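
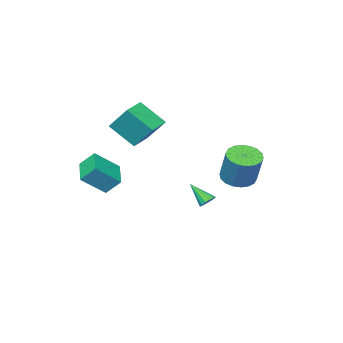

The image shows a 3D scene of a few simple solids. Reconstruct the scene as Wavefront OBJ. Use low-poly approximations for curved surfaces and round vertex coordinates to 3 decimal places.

v -2.178 2.881 0.43
v -1.206 2.946 0.203
v -0.831 3.824 2.063
v -1.802 3.759 2.29
v -1.369 3.333 0.054
v -0.993 4.21 1.913
v -1.692 3.63 -0.021
v -1.316 4.507 1.838
v -2.111 3.778 -0.006
v -1.735 4.656 1.853
v -2.543 3.749 0.095
v -2.168 4.627 1.954
v -2.903 3.548 0.262
v -2.528 4.426 2.121
v -3.12 3.215 0.463
v -2.744 4.093 2.322
v -3.149 2.816 0.657
v -2.774 3.694 2.517
v -2.987 2.43 0.807
v -2.611 3.307 2.666
v -2.664 2.133 0.882
v -2.288 3.01 2.741
v -2.245 1.984 0.867
v -1.869 2.862 2.726
v -1.812 2.013 0.766
v -1.437 2.891 2.625
v -1.452 2.214 0.599
v -1.077 3.092 2.458
v -1.236 2.547 0.398
v -0.86 3.425 2.257
v 1.546 -3.75 -0.532
v 2.86 -4.279 0.611
v 1.074 -3.04 0.34
v 2.388 -3.569 1.483
v 2.572 -2.391 -1.083
v 3.886 -2.92 0.06
v 2.1 -1.681 -0.211
v 3.414 -2.21 0.932
v -0.159 -2.179 2.414
v 0.496 -3.497 3.693
v -0.367 -0.883 3.856
v 0.288 -2.2 5.135
v 1.132 -1.74 2.205
v 1.787 -3.057 3.484
v 0.924 -0.443 3.647
v 1.579 -1.761 4.926
v -3.679 -1.179 -2.98
v -3.133 -1.064 -3.029
v -3.341 -2.281 -1.84
v -3.245 -0.869 -2.808
v -3.495 -0.773 -2.641
v -3.803 -0.806 -2.581
v -4.072 -0.957 -2.648
v -4.216 -1.179 -2.821
v -4.189 -1.401 -3.043
v -4 -1.553 -3.246
v -3.709 -1.586 -3.364
v -3.409 -1.49 -3.36
v -3.194 -1.295 -3.235
f 2 1 5
f 2 5 3
f 3 5 6
f 3 6 4
f 5 1 7
f 5 7 6
f 6 7 8
f 6 8 4
f 7 1 9
f 7 9 8
f 8 9 10
f 8 10 4
f 9 1 11
f 9 11 10
f 10 11 12
f 10 12 4
f 11 1 13
f 11 13 12
f 12 13 14
f 12 14 4
f 13 1 15
f 13 15 14
f 14 15 16
f 14 16 4
f 15 1 17
f 15 17 16
f 16 17 18
f 16 18 4
f 17 1 19
f 17 19 18
f 18 19 20
f 18 20 4
f 19 1 21
f 19 21 20
f 20 21 22
f 20 22 4
f 21 1 23
f 21 23 22
f 22 23 24
f 22 24 4
f 23 1 25
f 23 25 24
f 24 25 26
f 24 26 4
f 25 1 27
f 25 27 26
f 26 27 28
f 26 28 4
f 27 1 29
f 27 29 28
f 28 29 30
f 28 30 4
f 29 1 2
f 29 2 30
f 30 2 3
f 30 3 4
f 32 34 31
f 35 32 31
f 31 34 33
f 33 35 31
f 32 38 34
f 36 32 35
f 36 38 32
f 34 38 33
f 37 35 33
f 33 38 37
f 37 36 35
f 38 36 37
f 40 42 39
f 43 40 39
f 39 42 41
f 41 43 39
f 40 46 42
f 44 40 43
f 44 46 40
f 42 46 41
f 45 43 41
f 41 46 45
f 45 44 43
f 46 44 45
f 48 47 50
f 48 50 49
f 50 47 51
f 50 51 49
f 51 47 52
f 51 52 49
f 52 47 53
f 52 53 49
f 53 47 54
f 53 54 49
f 54 47 55
f 54 55 49
f 55 47 56
f 55 56 49
f 56 47 57
f 56 57 49
f 57 47 58
f 57 58 49
f 58 47 59
f 58 59 49
f 59 47 48
f 59 48 49



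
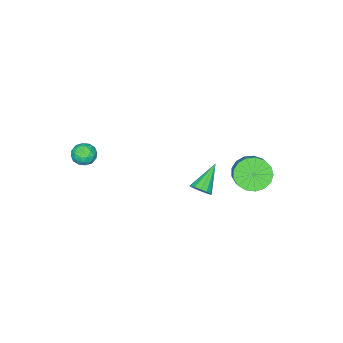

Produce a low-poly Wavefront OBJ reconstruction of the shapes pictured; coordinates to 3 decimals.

v 1.47 -2.917 3.057
v 1.847 -3.096 2.489
v 1.153 -4.004 3.191
v 1.53 -4.183 2.623
v 1.857 -3.978 3.212
v 2.053 -3.306 3.129
v 0.947 -3.794 2.551
v 1.143 -3.122 2.468
v 1.523 -3.638 2.176
v 2.086 -3.752 2.585
v 0.914 -3.348 3.095
v 1.477 -3.462 3.504
v 1.686 -2.911 2.762
v 1.314 -4.189 2.918
v 1.506 -4.068 3.265
v 1.727 -4.174 2.931
v 1.808 -3.035 3.138
v 2.029 -3.14 2.804
v 2.035 -3.658 3.228
v 0.971 -3.96 2.876
v 1.192 -4.065 2.542
v 1.273 -2.926 2.749
v 1.494 -3.032 2.415
v 0.965 -3.442 2.452
v 1.717 -3.335 2.244
v 1.531 -3.974 2.322
v 1.188 -3.745 2.28
v 1.304 -3.35 2.231
v 2.048 -3.402 2.484
v 1.862 -4.041 2.562
v 2.054 -3.92 2.908
v 2.169 -3.526 2.86
v 1.858 -3.721 2.3
v 1.138 -3.059 3.118
v 0.952 -3.698 3.196
v 0.831 -3.574 2.82
v 0.946 -3.18 2.772
v 1.469 -3.126 3.358
v 1.283 -3.765 3.436
v 1.696 -3.75 3.449
v 1.812 -3.355 3.4
v 1.142 -3.379 3.38
v -4.104 2.569 1.037
v -3.701 3.039 0.251
v -2.933 3.761 1.078
v -3.336 3.291 1.863
v -4.079 3.31 0.365
v -3.311 4.032 1.192
v -4.462 3.411 0.633
v -3.694 4.133 1.46
v -4.764 3.319 0.993
v -3.996 4.042 1.82
v -4.914 3.055 1.364
v -4.146 3.778 2.19
v -4.879 2.68 1.659
v -4.111 3.403 2.486
v -4.666 2.279 1.811
v -3.898 3.002 2.638
v -4.325 1.945 1.786
v -3.557 2.668 2.613
v -3.932 1.753 1.59
v -3.165 2.476 2.417
v -3.58 1.749 1.266
v -2.812 2.471 2.093
v -3.347 1.932 0.89
v -2.579 2.654 1.717
v -3.288 2.261 0.548
v -2.52 2.983 1.375
v -3.415 2.66 0.317
v -2.648 3.383 1.144
v -0.878 1.948 1.563
v -0.512 1.869 2.033
v -2.242 1.772 2.597
v -0.571 2.202 2.012
v -0.727 2.453 1.849
v -0.931 2.545 1.595
v -1.118 2.446 1.331
v -1.229 2.19 1.141
v -1.229 1.856 1.085
v -1.117 1.552 1.181
v -0.929 1.373 1.398
v -0.725 1.377 1.668
v -0.57 1.562 1.904
f 1 38 17
f 38 12 41
f 17 41 6
f 38 41 17
f 1 17 13
f 17 6 18
f 13 18 2
f 17 18 13
f 1 13 22
f 13 2 23
f 22 23 8
f 13 23 22
f 1 22 34
f 22 8 37
f 34 37 11
f 22 37 34
f 1 34 38
f 34 11 42
f 38 42 12
f 34 42 38
f 2 18 29
f 18 6 32
f 29 32 10
f 18 32 29
f 6 41 19
f 41 12 40
f 19 40 5
f 41 40 19
f 12 42 39
f 42 11 35
f 39 35 3
f 42 35 39
f 11 37 36
f 37 8 24
f 36 24 7
f 37 24 36
f 8 23 28
f 23 2 25
f 28 25 9
f 23 25 28
f 4 30 16
f 30 10 31
f 16 31 5
f 30 31 16
f 4 16 14
f 16 5 15
f 14 15 3
f 16 15 14
f 4 14 21
f 14 3 20
f 21 20 7
f 14 20 21
f 4 21 26
f 21 7 27
f 26 27 9
f 21 27 26
f 4 26 30
f 26 9 33
f 30 33 10
f 26 33 30
f 5 31 19
f 31 10 32
f 19 32 6
f 31 32 19
f 3 15 39
f 15 5 40
f 39 40 12
f 15 40 39
f 7 20 36
f 20 3 35
f 36 35 11
f 20 35 36
f 9 27 28
f 27 7 24
f 28 24 8
f 27 24 28
f 10 33 29
f 33 9 25
f 29 25 2
f 33 25 29
f 44 43 47
f 44 47 45
f 45 47 48
f 45 48 46
f 47 43 49
f 47 49 48
f 48 49 50
f 48 50 46
f 49 43 51
f 49 51 50
f 50 51 52
f 50 52 46
f 51 43 53
f 51 53 52
f 52 53 54
f 52 54 46
f 53 43 55
f 53 55 54
f 54 55 56
f 54 56 46
f 55 43 57
f 55 57 56
f 56 57 58
f 56 58 46
f 57 43 59
f 57 59 58
f 58 59 60
f 58 60 46
f 59 43 61
f 59 61 60
f 60 61 62
f 60 62 46
f 61 43 63
f 61 63 62
f 62 63 64
f 62 64 46
f 63 43 65
f 63 65 64
f 64 65 66
f 64 66 46
f 65 43 67
f 65 67 66
f 66 67 68
f 66 68 46
f 67 43 69
f 67 69 68
f 68 69 70
f 68 70 46
f 69 43 44
f 69 44 70
f 70 44 45
f 70 45 46
f 72 71 74
f 72 74 73
f 74 71 75
f 74 75 73
f 75 71 76
f 75 76 73
f 76 71 77
f 76 77 73
f 77 71 78
f 77 78 73
f 78 71 79
f 78 79 73
f 79 71 80
f 79 80 73
f 80 71 81
f 80 81 73
f 81 71 82
f 81 82 73
f 82 71 83
f 82 83 73
f 83 71 72
f 83 72 73



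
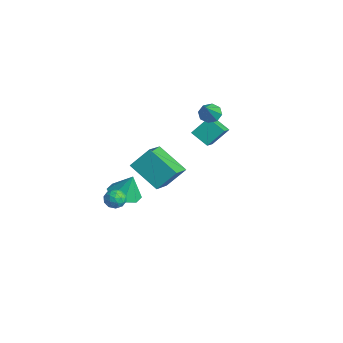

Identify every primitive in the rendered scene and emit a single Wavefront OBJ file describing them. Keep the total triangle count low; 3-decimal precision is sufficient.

v -1.347 3.54 3.073
v -0.752 3.654 2.743
v -0.513 2.76 4.307
v -0.877 4.045 3.075
v -1.277 4.14 3.406
v -1.718 3.884 3.542
v -1.942 3.426 3.404
v -1.817 3.035 3.072
v -1.416 2.939 2.741
v -0.975 3.196 2.605
v -1.087 -2.135 -1.574
v -0.665 -2.317 -2.08
v -1.115 -3.183 -1.22
v -0.693 -3.365 -1.726
v -0.464 -2.975 -1.214
v -0.447 -2.328 -1.432
v -1.333 -3.172 -1.868
v -1.316 -2.525 -2.086
v -0.817 -2.958 -2.261
v -0.28 -2.836 -1.857
v -1.5 -2.664 -1.443
v -0.963 -2.542 -1.039
v -0.873 -2.134 -1.858
v -0.907 -3.366 -1.442
v -0.772 -3.137 -1.141
v -0.524 -3.244 -1.438
v -0.745 -2.14 -1.477
v -0.497 -2.247 -1.774
v -0.379 -2.634 -1.265
v -1.283 -3.253 -1.526
v -1.035 -3.36 -1.823
v -1.256 -2.256 -1.862
v -1.008 -2.363 -2.159
v -1.401 -2.866 -2.035
v -0.715 -2.618 -2.262
v -0.731 -3.234 -2.054
v -1.108 -3.121 -2.138
v -1.097 -2.74 -2.266
v -0.399 -2.546 -2.024
v -0.416 -3.162 -1.816
v -0.281 -2.933 -1.515
v -0.271 -2.552 -1.643
v -0.488 -2.923 -2.131
v -1.364 -2.338 -1.484
v -1.381 -2.954 -1.276
v -1.509 -2.948 -1.657
v -1.499 -2.567 -1.785
v -1.049 -2.266 -1.246
v -1.065 -2.882 -1.038
v -0.683 -2.76 -1.034
v -0.672 -2.379 -1.162
v -1.292 -2.577 -1.169
v -1.148 2.212 2.003
v -1.024 3.236 2.948
v -2.296 3.216 1.066
v -2.172 4.24 2.012
v -0.188 2.7 1.348
v -0.064 3.724 2.294
v -1.336 3.704 0.412
v -1.212 4.728 1.357
v -3.327 -0.928 -3.475
v -2.403 -1.446 -3.462
v -3.093 -0.472 -2.045
v -2.326 -0.681 -3.718
v -2.835 -0.06 -3.833
v -3.633 0.052 -3.738
v -4.252 -0.41 -3.489
v -4.329 -1.175 -3.232
v -3.819 -1.796 -3.118
v -3.021 -1.909 -3.213
v 3.031 -3.823 4.07
v 3.293 -2.79 5.139
v 1.91 -2.619 3.181
v 2.172 -1.586 4.25
v 4.648 -3.114 2.99
v 4.91 -2.081 4.059
v 3.527 -1.91 2.101
v 3.789 -0.877 3.17
f 2 1 4
f 2 4 3
f 4 1 5
f 4 5 3
f 5 1 6
f 5 6 3
f 6 1 7
f 6 7 3
f 7 1 8
f 7 8 3
f 8 1 9
f 8 9 3
f 9 1 10
f 9 10 3
f 10 1 2
f 10 2 3
f 11 48 27
f 48 22 51
f 27 51 16
f 48 51 27
f 11 27 23
f 27 16 28
f 23 28 12
f 27 28 23
f 11 23 32
f 23 12 33
f 32 33 18
f 23 33 32
f 11 32 44
f 32 18 47
f 44 47 21
f 32 47 44
f 11 44 48
f 44 21 52
f 48 52 22
f 44 52 48
f 12 28 39
f 28 16 42
f 39 42 20
f 28 42 39
f 16 51 29
f 51 22 50
f 29 50 15
f 51 50 29
f 22 52 49
f 52 21 45
f 49 45 13
f 52 45 49
f 21 47 46
f 47 18 34
f 46 34 17
f 47 34 46
f 18 33 38
f 33 12 35
f 38 35 19
f 33 35 38
f 14 40 26
f 40 20 41
f 26 41 15
f 40 41 26
f 14 26 24
f 26 15 25
f 24 25 13
f 26 25 24
f 14 24 31
f 24 13 30
f 31 30 17
f 24 30 31
f 14 31 36
f 31 17 37
f 36 37 19
f 31 37 36
f 14 36 40
f 36 19 43
f 40 43 20
f 36 43 40
f 15 41 29
f 41 20 42
f 29 42 16
f 41 42 29
f 13 25 49
f 25 15 50
f 49 50 22
f 25 50 49
f 17 30 46
f 30 13 45
f 46 45 21
f 30 45 46
f 19 37 38
f 37 17 34
f 38 34 18
f 37 34 38
f 20 43 39
f 43 19 35
f 39 35 12
f 43 35 39
f 54 56 53
f 57 54 53
f 53 56 55
f 55 57 53
f 54 60 56
f 58 54 57
f 58 60 54
f 56 60 55
f 59 57 55
f 55 60 59
f 59 58 57
f 60 58 59
f 62 61 64
f 62 64 63
f 64 61 65
f 64 65 63
f 65 61 66
f 65 66 63
f 66 61 67
f 66 67 63
f 67 61 68
f 67 68 63
f 68 61 69
f 68 69 63
f 69 61 70
f 69 70 63
f 70 61 62
f 70 62 63
f 72 74 71
f 75 72 71
f 71 74 73
f 73 75 71
f 72 78 74
f 76 72 75
f 76 78 72
f 74 78 73
f 77 75 73
f 73 78 77
f 77 76 75
f 78 76 77



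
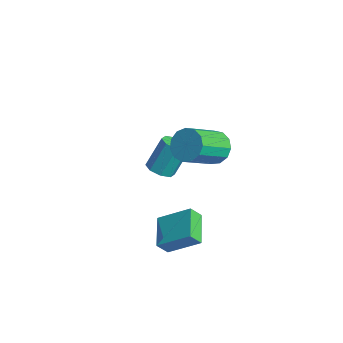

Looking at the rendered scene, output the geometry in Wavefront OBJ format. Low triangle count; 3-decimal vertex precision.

v 1.476 1.401 3.119
v 2.319 1.656 2.99
v 2.947 0.093 4.011
v 2.104 -0.161 4.141
v 2.169 1.874 3.416
v 2.798 0.311 4.437
v 1.799 1.942 3.747
v 2.428 0.38 4.769
v 1.327 1.839 3.88
v 1.955 0.276 4.902
v 0.902 1.596 3.771
v 1.53 0.034 4.792
v 0.659 1.292 3.455
v 1.287 -0.271 4.476
v 0.675 1.023 3.032
v 1.304 -0.54 4.054
v 0.946 0.873 2.637
v 1.574 -0.69 3.659
v 1.385 0.892 2.395
v 2.013 -0.671 3.417
v 1.853 1.072 2.383
v 2.481 -0.491 3.405
v 2.201 1.357 2.605
v 2.829 -0.206 3.627
v -2.379 0.317 -0.833
v -1.704 0.574 -0.945
v -1.747 1.379 0.641
v -2.421 1.123 0.753
v -2.099 0.922 -1.133
v -2.142 1.727 0.454
v -2.658 0.916 -1.145
v -2.7 1.721 0.442
v -3.053 0.559 -0.974
v -3.095 1.365 0.613
v -3.053 0.061 -0.721
v -3.096 0.866 0.865
v -2.658 -0.287 -0.534
v -2.701 0.518 1.053
v -2.1 -0.281 -0.522
v -2.142 0.524 1.065
v -1.705 0.075 -0.693
v -1.747 0.881 0.894
v 2.457 -1.141 -2.474
v 2.499 -1.679 -1.83
v 1.005 -0.557 -1.89
v 1.048 -1.095 -1.247
v 3.332 0.075 -1.513
v 3.375 -0.463 -0.87
v 1.881 0.659 -0.93
v 1.923 0.121 -0.286
f 2 1 5
f 2 5 3
f 3 5 6
f 3 6 4
f 5 1 7
f 5 7 6
f 6 7 8
f 6 8 4
f 7 1 9
f 7 9 8
f 8 9 10
f 8 10 4
f 9 1 11
f 9 11 10
f 10 11 12
f 10 12 4
f 11 1 13
f 11 13 12
f 12 13 14
f 12 14 4
f 13 1 15
f 13 15 14
f 14 15 16
f 14 16 4
f 15 1 17
f 15 17 16
f 16 17 18
f 16 18 4
f 17 1 19
f 17 19 18
f 18 19 20
f 18 20 4
f 19 1 21
f 19 21 20
f 20 21 22
f 20 22 4
f 21 1 23
f 21 23 22
f 22 23 24
f 22 24 4
f 23 1 2
f 23 2 24
f 24 2 3
f 24 3 4
f 26 25 29
f 26 29 27
f 27 29 30
f 27 30 28
f 29 25 31
f 29 31 30
f 30 31 32
f 30 32 28
f 31 25 33
f 31 33 32
f 32 33 34
f 32 34 28
f 33 25 35
f 33 35 34
f 34 35 36
f 34 36 28
f 35 25 37
f 35 37 36
f 36 37 38
f 36 38 28
f 37 25 39
f 37 39 38
f 38 39 40
f 38 40 28
f 39 25 41
f 39 41 40
f 40 41 42
f 40 42 28
f 41 25 26
f 41 26 42
f 42 26 27
f 42 27 28
f 44 46 43
f 47 44 43
f 43 46 45
f 45 47 43
f 44 50 46
f 48 44 47
f 48 50 44
f 46 50 45
f 49 47 45
f 45 50 49
f 49 48 47
f 50 48 49



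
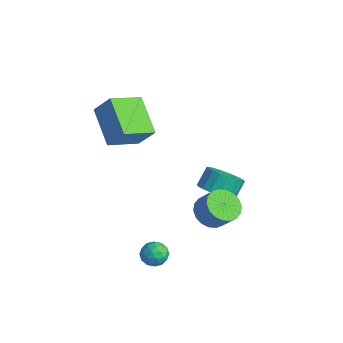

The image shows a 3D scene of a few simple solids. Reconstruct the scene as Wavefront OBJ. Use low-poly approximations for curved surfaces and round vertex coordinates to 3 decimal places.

v 1.994 -2.366 -2.778
v 2.283 -2.675 -2.281
v 1.097 -2.885 -2.579
v 1.386 -3.194 -2.082
v 1.262 -2.555 -2.042
v 1.817 -2.234 -2.164
v 1.563 -3.326 -2.696
v 2.118 -3.005 -2.818
v 2.016 -3.268 -2.23
v 1.83 -2.791 -1.826
v 1.55 -2.769 -3.034
v 1.364 -2.292 -2.63
v 2.217 -2.475 -2.547
v 1.163 -3.085 -2.313
v 1.09 -2.709 -2.289
v 1.26 -2.891 -1.997
v 1.943 -2.216 -2.478
v 2.113 -2.397 -2.186
v 1.513 -2.327 -2.046
v 1.267 -3.163 -2.674
v 1.437 -3.344 -2.382
v 2.12 -2.669 -2.863
v 2.29 -2.851 -2.571
v 1.867 -3.233 -2.814
v 2.23 -3.005 -2.225
v 1.703 -3.31 -2.108
v 1.807 -3.388 -2.469
v 2.133 -3.199 -2.541
v 2.121 -2.725 -1.988
v 1.594 -3.03 -1.871
v 1.521 -2.654 -1.847
v 1.847 -2.466 -1.919
v 1.964 -3.073 -1.958
v 1.786 -2.53 -2.989
v 1.259 -2.835 -2.872
v 1.533 -3.094 -2.941
v 1.859 -2.906 -3.013
v 1.677 -2.25 -2.752
v 1.15 -2.555 -2.635
v 1.247 -2.361 -2.319
v 1.573 -2.172 -2.391
v 1.416 -2.487 -2.902
v -2.246 -1.311 1.414
v -2.14 -2.868 1.982
v -3.955 -1.034 2.493
v -3.85 -2.591 3.06
v -1.53 -0.889 2.44
v -1.425 -2.446 3.007
v -3.24 -0.612 3.518
v -3.134 -2.169 4.086
v 1.138 0.271 -1.383
v 1.547 0.841 -1.863
v 2.232 1.078 -0.997
v 1.822 0.509 -0.517
v 1.273 1.047 -1.703
v 1.958 1.284 -0.837
v 0.973 1.099 -1.48
v 1.658 1.337 -0.613
v 0.704 0.988 -1.238
v 1.389 1.226 -0.371
v 0.522 0.734 -1.024
v 1.207 0.972 -0.157
v 0.462 0.389 -0.882
v 1.147 0.627 -0.015
v 0.535 0.021 -0.839
v 1.22 0.258 0.028
v 0.728 -0.298 -0.903
v 1.413 -0.061 -0.037
v 1.002 -0.504 -1.063
v 1.687 -0.267 -0.197
v 1.302 -0.557 -1.287
v 1.987 -0.319 -0.42
v 1.571 -0.446 -1.529
v 2.256 -0.208 -0.662
v 1.753 -0.192 -1.743
v 2.438 0.046 -0.876
v 1.813 0.153 -1.885
v 2.498 0.391 -1.018
v 1.74 0.522 -1.928
v 2.425 0.759 -1.061
v -0.259 1.366 -1.526
v 0.576 1.7 -1.556
v 0.354 2.327 -0.744
v -0.481 1.994 -0.714
v 0.374 1.944 -1.8
v 0.152 2.572 -0.988
v 0.046 2.074 -1.99
v -0.176 2.702 -1.178
v -0.342 2.064 -2.088
v -0.564 2.692 -1.276
v -0.714 1.916 -2.075
v -0.936 2.543 -1.263
v -0.996 1.658 -1.953
v -1.217 2.286 -1.141
v -1.131 1.343 -1.746
v -1.353 1.971 -0.934
v -1.094 1.033 -1.496
v -1.316 1.66 -0.684
v -0.892 0.788 -1.252
v -1.114 1.416 -0.44
v -0.564 0.658 -1.062
v -0.786 1.286 -0.25
v -0.176 0.668 -0.964
v -0.398 1.296 -0.152
v 0.196 0.817 -0.977
v -0.026 1.444 -0.165
v 0.477 1.074 -1.099
v 0.256 1.702 -0.287
v 0.613 1.389 -1.306
v 0.391 2.017 -0.494
f 1 38 17
f 38 12 41
f 17 41 6
f 38 41 17
f 1 17 13
f 17 6 18
f 13 18 2
f 17 18 13
f 1 13 22
f 13 2 23
f 22 23 8
f 13 23 22
f 1 22 34
f 22 8 37
f 34 37 11
f 22 37 34
f 1 34 38
f 34 11 42
f 38 42 12
f 34 42 38
f 2 18 29
f 18 6 32
f 29 32 10
f 18 32 29
f 6 41 19
f 41 12 40
f 19 40 5
f 41 40 19
f 12 42 39
f 42 11 35
f 39 35 3
f 42 35 39
f 11 37 36
f 37 8 24
f 36 24 7
f 37 24 36
f 8 23 28
f 23 2 25
f 28 25 9
f 23 25 28
f 4 30 16
f 30 10 31
f 16 31 5
f 30 31 16
f 4 16 14
f 16 5 15
f 14 15 3
f 16 15 14
f 4 14 21
f 14 3 20
f 21 20 7
f 14 20 21
f 4 21 26
f 21 7 27
f 26 27 9
f 21 27 26
f 4 26 30
f 26 9 33
f 30 33 10
f 26 33 30
f 5 31 19
f 31 10 32
f 19 32 6
f 31 32 19
f 3 15 39
f 15 5 40
f 39 40 12
f 15 40 39
f 7 20 36
f 20 3 35
f 36 35 11
f 20 35 36
f 9 27 28
f 27 7 24
f 28 24 8
f 27 24 28
f 10 33 29
f 33 9 25
f 29 25 2
f 33 25 29
f 44 46 43
f 47 44 43
f 43 46 45
f 45 47 43
f 44 50 46
f 48 44 47
f 48 50 44
f 46 50 45
f 49 47 45
f 45 50 49
f 49 48 47
f 50 48 49
f 52 51 55
f 52 55 53
f 53 55 56
f 53 56 54
f 55 51 57
f 55 57 56
f 56 57 58
f 56 58 54
f 57 51 59
f 57 59 58
f 58 59 60
f 58 60 54
f 59 51 61
f 59 61 60
f 60 61 62
f 60 62 54
f 61 51 63
f 61 63 62
f 62 63 64
f 62 64 54
f 63 51 65
f 63 65 64
f 64 65 66
f 64 66 54
f 65 51 67
f 65 67 66
f 66 67 68
f 66 68 54
f 67 51 69
f 67 69 68
f 68 69 70
f 68 70 54
f 69 51 71
f 69 71 70
f 70 71 72
f 70 72 54
f 71 51 73
f 71 73 72
f 72 73 74
f 72 74 54
f 73 51 75
f 73 75 74
f 74 75 76
f 74 76 54
f 75 51 77
f 75 77 76
f 76 77 78
f 76 78 54
f 77 51 79
f 77 79 78
f 78 79 80
f 78 80 54
f 79 51 52
f 79 52 80
f 80 52 53
f 80 53 54
f 82 81 85
f 82 85 83
f 83 85 86
f 83 86 84
f 85 81 87
f 85 87 86
f 86 87 88
f 86 88 84
f 87 81 89
f 87 89 88
f 88 89 90
f 88 90 84
f 89 81 91
f 89 91 90
f 90 91 92
f 90 92 84
f 91 81 93
f 91 93 92
f 92 93 94
f 92 94 84
f 93 81 95
f 93 95 94
f 94 95 96
f 94 96 84
f 95 81 97
f 95 97 96
f 96 97 98
f 96 98 84
f 97 81 99
f 97 99 98
f 98 99 100
f 98 100 84
f 99 81 101
f 99 101 100
f 100 101 102
f 100 102 84
f 101 81 103
f 101 103 102
f 102 103 104
f 102 104 84
f 103 81 105
f 103 105 104
f 104 105 106
f 104 106 84
f 105 81 107
f 105 107 106
f 106 107 108
f 106 108 84
f 107 81 109
f 107 109 108
f 108 109 110
f 108 110 84
f 109 81 82
f 109 82 110
f 110 82 83
f 110 83 84



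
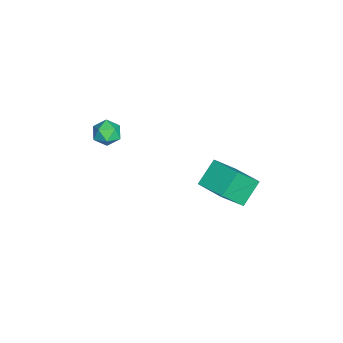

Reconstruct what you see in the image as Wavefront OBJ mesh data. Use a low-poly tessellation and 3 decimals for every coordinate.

v 0.769 3.476 -0.983
v 1.373 2.519 0.339
v 1.805 4.511 -0.707
v 2.409 3.554 0.615
v 1.651 2.826 -1.855
v 2.255 1.869 -0.533
v 2.687 3.861 -1.579
v 3.291 2.904 -0.257
v 1.167 -1.761 1.643
v 1.704 -1.481 2.002
v 1.196 -2.679 2.318
v 1.733 -2.399 2.677
v 1.091 -2.114 2.725
v 1.073 -1.546 2.308
v 1.827 -2.614 2.012
v 1.809 -2.046 1.595
v 2.112 -2.007 2.23
v 1.657 -1.699 2.67
v 1.243 -2.461 1.65
v 0.788 -2.153 2.09
f 2 4 1
f 5 2 1
f 1 4 3
f 3 5 1
f 2 8 4
f 6 2 5
f 6 8 2
f 4 8 3
f 7 5 3
f 3 8 7
f 7 6 5
f 8 6 7
f 9 20 14
f 9 14 10
f 9 10 16
f 9 16 19
f 9 19 20
f 10 14 18
f 14 20 13
f 20 19 11
f 19 16 15
f 16 10 17
f 12 18 13
f 12 13 11
f 12 11 15
f 12 15 17
f 12 17 18
f 13 18 14
f 11 13 20
f 15 11 19
f 17 15 16
f 18 17 10



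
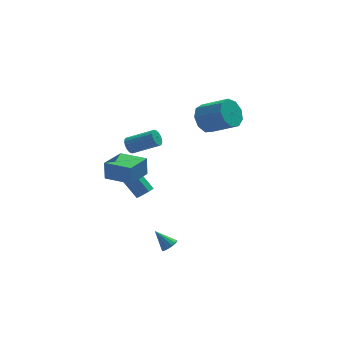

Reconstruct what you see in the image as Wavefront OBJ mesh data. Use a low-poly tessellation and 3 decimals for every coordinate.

v -2.871 -0.408 3.289
v -2.583 -0.297 2.846
v -1.16 -0.802 3.649
v -1.449 -0.912 4.091
v -2.577 -0.089 2.967
v -1.154 -0.594 3.769
v -2.63 0.055 3.151
v -1.207 -0.45 3.954
v -2.73 0.108 3.363
v -1.307 -0.397 4.166
v -2.859 0.059 3.56
v -1.436 -0.446 4.363
v -2.99 -0.082 3.703
v -1.567 -0.587 4.506
v -3.098 -0.288 3.764
v -1.675 -0.793 4.567
v -3.16 -0.518 3.731
v -1.737 -1.023 4.534
v -3.166 -0.726 3.611
v -1.743 -1.231 4.413
v -3.113 -0.87 3.426
v -1.69 -1.375 4.229
v -3.013 -0.923 3.214
v -1.59 -1.428 4.017
v -2.884 -0.874 3.017
v -1.461 -1.379 3.82
v -2.753 -0.733 2.874
v -1.33 -1.238 3.677
v -2.645 -0.527 2.813
v -1.222 -1.032 3.616
v -1.516 3.01 -3.238
v -0.996 3.325 -3.117
v -1.924 4.345 -1.781
v -2.444 4.03 -1.902
v -1.257 3.53 -3.455
v -2.186 4.55 -2.119
v -1.67 3.431 -3.666
v -2.599 4.451 -2.331
v -1.993 3.085 -3.627
v -2.921 4.105 -2.291
v -2.036 2.695 -3.359
v -2.964 3.715 -2.023
v -1.774 2.49 -3.021
v -2.703 3.51 -1.685
v -1.361 2.589 -2.809
v -2.29 3.609 -1.474
v -1.039 2.935 -2.849
v -1.967 3.955 -1.513
v -0.971 -1.992 -4.04
v -0.638 -1.568 -4.022
v -1.689 -1.468 -3.12
v -0.831 -1.5 -4.212
v -1.062 -1.564 -4.356
v -1.269 -1.743 -4.415
v -1.395 -1.989 -4.374
v -1.408 -2.236 -4.243
v -1.304 -2.417 -4.058
v -1.11 -2.485 -3.868
v -0.879 -2.421 -3.724
v -0.673 -2.242 -3.665
v -0.546 -1.996 -3.706
v -0.533 -1.749 -3.837
v -3.939 1.888 -0.867
v -3.933 2.073 0.288
v -2.839 3.167 -1.078
v -2.833 3.352 0.077
v -2.627 0.788 -0.697
v -2.621 0.973 0.458
v -1.527 2.067 -0.908
v -1.521 2.252 0.247
v 1.813 2.395 3.056
v 2.498 3.063 2.805
v 3.772 2.114 3.752
v 3.087 1.445 4.004
v 2.201 3.244 3.386
v 3.475 2.294 4.333
v 1.722 3.027 3.813
v 2.996 2.077 4.76
v 1.286 2.515 3.886
v 2.56 1.565 4.833
v 1.096 1.946 3.571
v 2.37 0.996 4.518
v 1.242 1.587 3.015
v 2.516 0.638 3.962
v 1.655 1.607 2.479
v 2.929 0.657 3.426
v 2.142 1.995 2.213
v 3.416 1.045 3.16
v 2.475 2.57 2.342
v 3.749 1.62 3.289
f 2 1 5
f 2 5 3
f 3 5 6
f 3 6 4
f 5 1 7
f 5 7 6
f 6 7 8
f 6 8 4
f 7 1 9
f 7 9 8
f 8 9 10
f 8 10 4
f 9 1 11
f 9 11 10
f 10 11 12
f 10 12 4
f 11 1 13
f 11 13 12
f 12 13 14
f 12 14 4
f 13 1 15
f 13 15 14
f 14 15 16
f 14 16 4
f 15 1 17
f 15 17 16
f 16 17 18
f 16 18 4
f 17 1 19
f 17 19 18
f 18 19 20
f 18 20 4
f 19 1 21
f 19 21 20
f 20 21 22
f 20 22 4
f 21 1 23
f 21 23 22
f 22 23 24
f 22 24 4
f 23 1 25
f 23 25 24
f 24 25 26
f 24 26 4
f 25 1 27
f 25 27 26
f 26 27 28
f 26 28 4
f 27 1 29
f 27 29 28
f 28 29 30
f 28 30 4
f 29 1 2
f 29 2 30
f 30 2 3
f 30 3 4
f 32 31 35
f 32 35 33
f 33 35 36
f 33 36 34
f 35 31 37
f 35 37 36
f 36 37 38
f 36 38 34
f 37 31 39
f 37 39 38
f 38 39 40
f 38 40 34
f 39 31 41
f 39 41 40
f 40 41 42
f 40 42 34
f 41 31 43
f 41 43 42
f 42 43 44
f 42 44 34
f 43 31 45
f 43 45 44
f 44 45 46
f 44 46 34
f 45 31 47
f 45 47 46
f 46 47 48
f 46 48 34
f 47 31 32
f 47 32 48
f 48 32 33
f 48 33 34
f 50 49 52
f 50 52 51
f 52 49 53
f 52 53 51
f 53 49 54
f 53 54 51
f 54 49 55
f 54 55 51
f 55 49 56
f 55 56 51
f 56 49 57
f 56 57 51
f 57 49 58
f 57 58 51
f 58 49 59
f 58 59 51
f 59 49 60
f 59 60 51
f 60 49 61
f 60 61 51
f 61 49 62
f 61 62 51
f 62 49 50
f 62 50 51
f 64 66 63
f 67 64 63
f 63 66 65
f 65 67 63
f 64 70 66
f 68 64 67
f 68 70 64
f 66 70 65
f 69 67 65
f 65 70 69
f 69 68 67
f 70 68 69
f 72 71 75
f 72 75 73
f 73 75 76
f 73 76 74
f 75 71 77
f 75 77 76
f 76 77 78
f 76 78 74
f 77 71 79
f 77 79 78
f 78 79 80
f 78 80 74
f 79 71 81
f 79 81 80
f 80 81 82
f 80 82 74
f 81 71 83
f 81 83 82
f 82 83 84
f 82 84 74
f 83 71 85
f 83 85 84
f 84 85 86
f 84 86 74
f 85 71 87
f 85 87 86
f 86 87 88
f 86 88 74
f 87 71 89
f 87 89 88
f 88 89 90
f 88 90 74
f 89 71 72
f 89 72 90
f 90 72 73
f 90 73 74



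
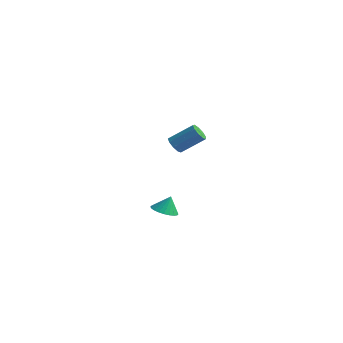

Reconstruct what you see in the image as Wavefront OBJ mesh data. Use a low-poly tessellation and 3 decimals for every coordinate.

v 1.823 -3.916 -2.063
v 2.556 -3.727 -2.249
v 1.977 -3.564 -1.097
v 2.409 -3.47 -2.319
v 2.173 -3.281 -2.351
v 1.883 -3.188 -2.338
v 1.584 -3.207 -2.283
v 1.322 -3.333 -2.195
v 1.135 -3.548 -2.087
v 1.054 -3.819 -1.975
v 1.089 -4.105 -1.877
v 1.236 -4.362 -1.807
v 1.473 -4.551 -1.776
v 1.762 -4.644 -1.788
v 2.061 -4.625 -1.843
v 2.324 -4.499 -1.931
v 2.51 -4.284 -2.039
v 2.592 -4.013 -2.151
v -3.581 3.117 -1.325
v -3.148 3.162 -1.794
v -2.086 4.108 -0.724
v -2.519 4.063 -0.255
v -3.427 3.499 -1.815
v -2.365 4.444 -0.745
v -3.778 3.657 -1.607
v -2.716 4.603 -0.537
v -4.037 3.563 -1.267
v -2.974 4.508 -0.196
v -4.082 3.26 -0.954
v -3.02 4.206 0.117
v -3.894 2.89 -0.815
v -2.831 3.836 0.256
v -3.558 2.627 -0.914
v -2.496 3.572 0.156
v -3.234 2.593 -1.206
v -2.172 3.538 -0.136
v -3.072 2.804 -1.554
v -2.01 3.75 -0.484
f 2 1 4
f 2 4 3
f 4 1 5
f 4 5 3
f 5 1 6
f 5 6 3
f 6 1 7
f 6 7 3
f 7 1 8
f 7 8 3
f 8 1 9
f 8 9 3
f 9 1 10
f 9 10 3
f 10 1 11
f 10 11 3
f 11 1 12
f 11 12 3
f 12 1 13
f 12 13 3
f 13 1 14
f 13 14 3
f 14 1 15
f 14 15 3
f 15 1 16
f 15 16 3
f 16 1 17
f 16 17 3
f 17 1 18
f 17 18 3
f 18 1 2
f 18 2 3
f 20 19 23
f 20 23 21
f 21 23 24
f 21 24 22
f 23 19 25
f 23 25 24
f 24 25 26
f 24 26 22
f 25 19 27
f 25 27 26
f 26 27 28
f 26 28 22
f 27 19 29
f 27 29 28
f 28 29 30
f 28 30 22
f 29 19 31
f 29 31 30
f 30 31 32
f 30 32 22
f 31 19 33
f 31 33 32
f 32 33 34
f 32 34 22
f 33 19 35
f 33 35 34
f 34 35 36
f 34 36 22
f 35 19 37
f 35 37 36
f 36 37 38
f 36 38 22
f 37 19 20
f 37 20 38
f 38 20 21
f 38 21 22



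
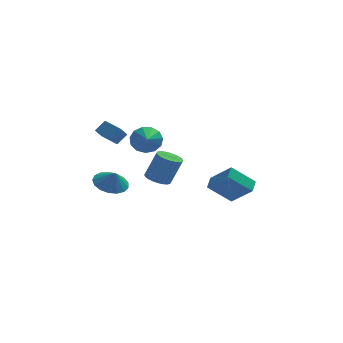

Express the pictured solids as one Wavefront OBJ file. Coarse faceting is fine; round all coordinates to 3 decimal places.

v -0.501 3.231 -3.897
v 0.243 3.531 -4.207
v 0.984 3.57 -2.393
v 0.241 3.269 -2.083
v 0.078 3.817 -4.146
v 0.819 3.855 -2.332
v -0.176 4.013 -4.046
v 0.566 4.051 -2.232
v -0.479 4.09 -3.924
v 0.263 4.128 -2.11
v -0.785 4.037 -3.798
v -0.044 4.075 -1.984
v -1.048 3.86 -3.687
v -0.306 3.898 -1.873
v -1.227 3.588 -3.608
v -0.486 3.626 -1.793
v -1.296 3.262 -3.572
v -0.555 3.3 -1.758
v -1.244 2.93 -3.587
v -0.503 2.969 -1.773
v -1.079 2.645 -3.648
v -0.338 2.683 -1.834
v -0.826 2.449 -3.748
v -0.084 2.487 -1.934
v -0.523 2.372 -3.87
v 0.219 2.41 -2.056
v -0.216 2.425 -3.996
v 0.525 2.463 -2.182
v 0.046 2.602 -4.107
v 0.788 2.64 -2.293
v 0.226 2.874 -4.187
v 0.967 2.912 -2.372
v 0.295 3.2 -4.222
v 1.036 3.238 -2.408
v -3.404 -3.444 -1.188
v -2.419 -3.605 -1.546
v -3.136 -3.796 -0.292
v -2.406 -3.131 -1.363
v -2.622 -2.73 -1.141
v -3.017 -2.491 -0.929
v -3.5 -2.471 -0.777
v -3.962 -2.674 -0.719
v -4.295 -3.053 -0.768
v -4.425 -3.521 -0.914
v -4.32 -3.972 -1.123
v -4.006 -4.302 -1.346
v -3.554 -4.434 -1.534
v -3.067 -4.34 -1.642
v -2.658 -4.041 -1.646
v 2.391 1.952 -4.114
v 2.65 2.824 -3.724
v 3.86 2.085 -5.389
v 4.12 2.957 -4.999
v 3.56 1.043 -2.861
v 3.82 1.915 -2.471
v 5.03 1.176 -4.136
v 5.289 2.048 -3.746
v -2.98 -1.316 0.931
v -3.362 -1.832 1.589
v -3.844 -0.34 1.195
v -4.226 -0.856 1.854
v -2.394 -0.964 1.546
v -2.776 -1.48 2.205
v -3.258 0.012 1.811
v -3.64 -0.504 2.469
v -1.351 -2.043 1.542
v -0.884 -2.374 0.784
v -1.369 -3.797 2.298
v -0.511 -2.226 1.138
v -0.404 -2.019 1.62
v -0.599 -1.82 2.078
v -1.032 -1.692 2.365
v -1.566 -1.675 2.391
v -2.032 -1.775 2.148
v -2.282 -1.96 1.712
v -2.236 -2.171 1.223
v -1.909 -2.342 0.834
v -1.405 -2.418 0.671
f 2 1 5
f 2 5 3
f 3 5 6
f 3 6 4
f 5 1 7
f 5 7 6
f 6 7 8
f 6 8 4
f 7 1 9
f 7 9 8
f 8 9 10
f 8 10 4
f 9 1 11
f 9 11 10
f 10 11 12
f 10 12 4
f 11 1 13
f 11 13 12
f 12 13 14
f 12 14 4
f 13 1 15
f 13 15 14
f 14 15 16
f 14 16 4
f 15 1 17
f 15 17 16
f 16 17 18
f 16 18 4
f 17 1 19
f 17 19 18
f 18 19 20
f 18 20 4
f 19 1 21
f 19 21 20
f 20 21 22
f 20 22 4
f 21 1 23
f 21 23 22
f 22 23 24
f 22 24 4
f 23 1 25
f 23 25 24
f 24 25 26
f 24 26 4
f 25 1 27
f 25 27 26
f 26 27 28
f 26 28 4
f 27 1 29
f 27 29 28
f 28 29 30
f 28 30 4
f 29 1 31
f 29 31 30
f 30 31 32
f 30 32 4
f 31 1 33
f 31 33 32
f 32 33 34
f 32 34 4
f 33 1 2
f 33 2 34
f 34 2 3
f 34 3 4
f 36 35 38
f 36 38 37
f 38 35 39
f 38 39 37
f 39 35 40
f 39 40 37
f 40 35 41
f 40 41 37
f 41 35 42
f 41 42 37
f 42 35 43
f 42 43 37
f 43 35 44
f 43 44 37
f 44 35 45
f 44 45 37
f 45 35 46
f 45 46 37
f 46 35 47
f 46 47 37
f 47 35 48
f 47 48 37
f 48 35 49
f 48 49 37
f 49 35 36
f 49 36 37
f 51 53 50
f 54 51 50
f 50 53 52
f 52 54 50
f 51 57 53
f 55 51 54
f 55 57 51
f 53 57 52
f 56 54 52
f 52 57 56
f 56 55 54
f 57 55 56
f 59 61 58
f 62 59 58
f 58 61 60
f 60 62 58
f 59 65 61
f 63 59 62
f 63 65 59
f 61 65 60
f 64 62 60
f 60 65 64
f 64 63 62
f 65 63 64
f 67 66 69
f 67 69 68
f 69 66 70
f 69 70 68
f 70 66 71
f 70 71 68
f 71 66 72
f 71 72 68
f 72 66 73
f 72 73 68
f 73 66 74
f 73 74 68
f 74 66 75
f 74 75 68
f 75 66 76
f 75 76 68
f 76 66 77
f 76 77 68
f 77 66 78
f 77 78 68
f 78 66 67
f 78 67 68



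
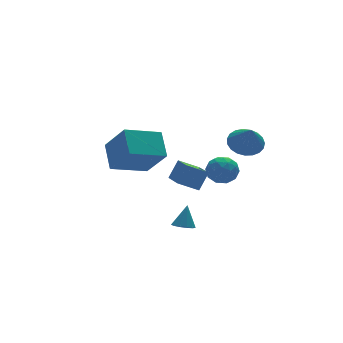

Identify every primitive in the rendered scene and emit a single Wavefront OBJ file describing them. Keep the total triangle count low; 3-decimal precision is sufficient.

v -3.587 -1.943 3.291
v -3.211 -0.643 4.2
v -4.041 -0.705 1.708
v -3.666 0.595 2.617
v -1.634 -2.055 2.643
v -1.259 -0.755 3.552
v -2.089 -0.817 1.06
v -1.713 0.483 1.969
v 3.411 -0.927 1.683
v 4.304 -1.289 1.567
v 3.269 -1.693 2.977
v 4.376 -0.951 1.775
v 4.282 -0.609 1.967
v 4.038 -0.322 2.11
v 3.684 -0.14 2.18
v 3.284 -0.093 2.163
v 2.906 -0.191 2.063
v 2.615 -0.417 1.898
v 2.461 -0.73 1.696
v 2.472 -1.077 1.491
v 2.645 -1.399 1.32
v 2.951 -1.639 1.211
v 3.336 -1.755 1.184
v 3.734 -1.729 1.244
v 4.076 -1.564 1.379
v 0.894 -1.616 0.961
v 1.69 -1.722 1.329
v 0.83 -3.018 0.691
v 1.626 -3.124 1.059
v 0.933 -2.912 1.562
v 0.972 -2.045 1.729
v 1.548 -2.695 0.291
v 1.587 -1.828 0.458
v 2.094 -2.389 0.914
v 1.714 -2.523 1.7
v 0.806 -2.217 0.32
v 0.426 -2.351 1.106
v 1.297 -1.546 1.168
v 1.223 -3.194 0.852
v 0.815 -3.069 1.147
v 1.283 -3.132 1.363
v 0.875 -1.736 1.404
v 1.343 -1.798 1.62
v 0.898 -2.497 1.757
v 1.177 -2.942 0.4
v 1.645 -3.004 0.616
v 1.237 -1.608 0.657
v 1.705 -1.671 0.873
v 1.622 -2.243 0.263
v 2.003 -2.001 1.141
v 1.966 -2.825 0.983
v 1.92 -2.572 0.531
v 1.943 -2.063 0.629
v 1.779 -2.079 1.603
v 1.742 -2.903 1.444
v 1.334 -2.778 1.74
v 1.357 -2.269 1.838
v 2.017 -2.471 1.359
v 0.778 -1.837 0.576
v 0.741 -2.661 0.417
v 1.163 -2.471 0.182
v 1.186 -1.962 0.28
v 0.554 -1.915 1.037
v 0.517 -2.739 0.879
v 0.577 -2.677 1.391
v 0.6 -2.168 1.489
v 0.503 -2.269 0.661
v 0.088 -0.514 -3.756
v 0.592 -0.254 -4.029
v 0.532 -0.126 -2.564
v 0.343 -0.001 -4.018
v 0.013 0.089 -3.924
v -0.294 -0.013 -3.777
v -0.479 -0.273 -3.623
v -0.485 -0.61 -3.511
v -0.309 -0.917 -3.477
v -0.007 -1.095 -3.532
v 0.325 -1.089 -3.658
v 0.582 -0.9 -3.815
v 0.681 -0.589 -3.953
v 2.558 3.358 -3.491
v 2.177 1.651 -2.889
v 1.524 3.798 -2.899
v 1.143 2.091 -2.297
v 3.237 3.569 -2.463
v 2.856 1.862 -1.861
v 2.203 4.009 -1.871
v 1.822 2.302 -1.269
f 2 4 1
f 5 2 1
f 1 4 3
f 3 5 1
f 2 8 4
f 6 2 5
f 6 8 2
f 4 8 3
f 7 5 3
f 3 8 7
f 7 6 5
f 8 6 7
f 10 9 12
f 10 12 11
f 12 9 13
f 12 13 11
f 13 9 14
f 13 14 11
f 14 9 15
f 14 15 11
f 15 9 16
f 15 16 11
f 16 9 17
f 16 17 11
f 17 9 18
f 17 18 11
f 18 9 19
f 18 19 11
f 19 9 20
f 19 20 11
f 20 9 21
f 20 21 11
f 21 9 22
f 21 22 11
f 22 9 23
f 22 23 11
f 23 9 24
f 23 24 11
f 24 9 25
f 24 25 11
f 25 9 10
f 25 10 11
f 26 63 42
f 63 37 66
f 42 66 31
f 63 66 42
f 26 42 38
f 42 31 43
f 38 43 27
f 42 43 38
f 26 38 47
f 38 27 48
f 47 48 33
f 38 48 47
f 26 47 59
f 47 33 62
f 59 62 36
f 47 62 59
f 26 59 63
f 59 36 67
f 63 67 37
f 59 67 63
f 27 43 54
f 43 31 57
f 54 57 35
f 43 57 54
f 31 66 44
f 66 37 65
f 44 65 30
f 66 65 44
f 37 67 64
f 67 36 60
f 64 60 28
f 67 60 64
f 36 62 61
f 62 33 49
f 61 49 32
f 62 49 61
f 33 48 53
f 48 27 50
f 53 50 34
f 48 50 53
f 29 55 41
f 55 35 56
f 41 56 30
f 55 56 41
f 29 41 39
f 41 30 40
f 39 40 28
f 41 40 39
f 29 39 46
f 39 28 45
f 46 45 32
f 39 45 46
f 29 46 51
f 46 32 52
f 51 52 34
f 46 52 51
f 29 51 55
f 51 34 58
f 55 58 35
f 51 58 55
f 30 56 44
f 56 35 57
f 44 57 31
f 56 57 44
f 28 40 64
f 40 30 65
f 64 65 37
f 40 65 64
f 32 45 61
f 45 28 60
f 61 60 36
f 45 60 61
f 34 52 53
f 52 32 49
f 53 49 33
f 52 49 53
f 35 58 54
f 58 34 50
f 54 50 27
f 58 50 54
f 69 68 71
f 69 71 70
f 71 68 72
f 71 72 70
f 72 68 73
f 72 73 70
f 73 68 74
f 73 74 70
f 74 68 75
f 74 75 70
f 75 68 76
f 75 76 70
f 76 68 77
f 76 77 70
f 77 68 78
f 77 78 70
f 78 68 79
f 78 79 70
f 79 68 80
f 79 80 70
f 80 68 69
f 80 69 70
f 82 84 81
f 85 82 81
f 81 84 83
f 83 85 81
f 82 88 84
f 86 82 85
f 86 88 82
f 84 88 83
f 87 85 83
f 83 88 87
f 87 86 85
f 88 86 87



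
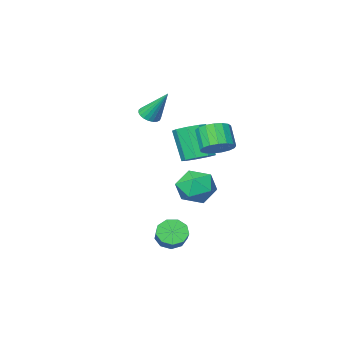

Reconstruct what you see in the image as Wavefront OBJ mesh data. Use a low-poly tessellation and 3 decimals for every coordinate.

v -1.832 -1.378 0.24
v -0.991 -1.769 0.035
v -0.986 -2.753 1.936
v -1.828 -2.362 2.14
v -0.904 -1.197 0.331
v -0.899 -2.181 2.232
v -1.252 -0.71 0.584
v -1.247 -1.694 2.485
v -1.871 -0.535 0.676
v -1.866 -1.519 2.577
v -2.472 -0.755 0.564
v -2.467 -1.739 2.464
v -2.774 -1.266 0.3
v -2.769 -2.25 2.2
v -2.635 -1.83 0.008
v -2.63 -2.814 1.908
v -2.121 -2.182 -0.176
v -2.116 -3.166 1.725
v -1.472 -2.158 -0.165
v -1.467 -3.142 1.735
v -0.416 2.845 2.533
v 0.459 2.563 2.492
v 0.231 1.694 3.565
v -0.644 1.975 3.607
v 0.471 2.904 2.771
v 0.243 2.035 3.844
v 0.28 3.231 2.995
v 0.051 2.362 4.068
v -0.071 3.47 3.113
v -0.299 2.601 4.187
v -0.5 3.565 3.099
v -0.729 2.696 4.172
v -0.911 3.496 2.955
v -1.139 2.626 4.028
v -1.207 3.277 2.715
v -1.436 2.407 3.788
v -1.323 2.959 2.433
v -1.552 2.089 3.506
v -1.231 2.615 2.174
v -1.459 1.746 3.247
v -0.952 2.324 1.997
v -1.18 1.454 3.07
v -0.55 2.152 1.943
v -0.778 1.282 3.017
v -0.117 2.138 2.025
v -0.346 1.269 3.098
v 0.247 2.287 2.223
v 0.018 1.418 3.296
v -0.288 -3.942 2.876
v 0.361 -3.797 2.962
v -0.772 -2.818 4.644
v 0.275 -3.585 2.804
v 0.092 -3.434 2.658
v -0.157 -3.371 2.549
v -0.429 -3.407 2.498
v -0.676 -3.535 2.511
v -0.856 -3.733 2.588
v -0.937 -3.968 2.714
v -0.907 -4.198 2.869
v -0.769 -4.383 3.024
v -0.548 -4.492 3.154
v -0.282 -4.506 3.236
v -0.017 -4.423 3.256
v 0.201 -4.256 3.21
v 0.335 -4.034 3.106
v -2.495 -1.265 -1.075
v -2.023 -0.463 -1.896
v -1.577 -2.777 -2.024
v -1.105 -1.975 -2.845
v -0.709 -1.964 -1.669
v -1.277 -1.029 -1.082
v -2.323 -2.211 -2.838
v -2.891 -1.276 -2.251
v -1.917 -1.048 -2.985
v -0.92 -0.895 -2.263
v -2.68 -2.345 -1.657
v -1.683 -2.192 -0.935
v 1.965 2.259 -3.33
v 2.624 2.341 -3.844
v 3.134 3.382 -3.025
v 2.475 3.301 -2.51
v 2.197 2.685 -4.016
v 2.707 3.726 -3.196
v 1.661 2.83 -3.866
v 2.172 3.871 -3.047
v 1.268 2.708 -3.466
v 1.778 3.749 -2.647
v 1.2 2.376 -3.002
v 1.711 3.417 -2.182
v 1.491 1.989 -2.691
v 2.001 3.031 -1.872
v 2.003 1.729 -2.679
v 2.513 2.771 -1.86
v 2.497 1.717 -2.972
v 3.008 2.758 -2.153
v 2.742 1.958 -3.432
v 3.253 3 -2.613
f 2 1 5
f 2 5 3
f 3 5 6
f 3 6 4
f 5 1 7
f 5 7 6
f 6 7 8
f 6 8 4
f 7 1 9
f 7 9 8
f 8 9 10
f 8 10 4
f 9 1 11
f 9 11 10
f 10 11 12
f 10 12 4
f 11 1 13
f 11 13 12
f 12 13 14
f 12 14 4
f 13 1 15
f 13 15 14
f 14 15 16
f 14 16 4
f 15 1 17
f 15 17 16
f 16 17 18
f 16 18 4
f 17 1 19
f 17 19 18
f 18 19 20
f 18 20 4
f 19 1 2
f 19 2 20
f 20 2 3
f 20 3 4
f 22 21 25
f 22 25 23
f 23 25 26
f 23 26 24
f 25 21 27
f 25 27 26
f 26 27 28
f 26 28 24
f 27 21 29
f 27 29 28
f 28 29 30
f 28 30 24
f 29 21 31
f 29 31 30
f 30 31 32
f 30 32 24
f 31 21 33
f 31 33 32
f 32 33 34
f 32 34 24
f 33 21 35
f 33 35 34
f 34 35 36
f 34 36 24
f 35 21 37
f 35 37 36
f 36 37 38
f 36 38 24
f 37 21 39
f 37 39 38
f 38 39 40
f 38 40 24
f 39 21 41
f 39 41 40
f 40 41 42
f 40 42 24
f 41 21 43
f 41 43 42
f 42 43 44
f 42 44 24
f 43 21 45
f 43 45 44
f 44 45 46
f 44 46 24
f 45 21 47
f 45 47 46
f 46 47 48
f 46 48 24
f 47 21 22
f 47 22 48
f 48 22 23
f 48 23 24
f 50 49 52
f 50 52 51
f 52 49 53
f 52 53 51
f 53 49 54
f 53 54 51
f 54 49 55
f 54 55 51
f 55 49 56
f 55 56 51
f 56 49 57
f 56 57 51
f 57 49 58
f 57 58 51
f 58 49 59
f 58 59 51
f 59 49 60
f 59 60 51
f 60 49 61
f 60 61 51
f 61 49 62
f 61 62 51
f 62 49 63
f 62 63 51
f 63 49 64
f 63 64 51
f 64 49 65
f 64 65 51
f 65 49 50
f 65 50 51
f 66 77 71
f 66 71 67
f 66 67 73
f 66 73 76
f 66 76 77
f 67 71 75
f 71 77 70
f 77 76 68
f 76 73 72
f 73 67 74
f 69 75 70
f 69 70 68
f 69 68 72
f 69 72 74
f 69 74 75
f 70 75 71
f 68 70 77
f 72 68 76
f 74 72 73
f 75 74 67
f 79 78 82
f 79 82 80
f 80 82 83
f 80 83 81
f 82 78 84
f 82 84 83
f 83 84 85
f 83 85 81
f 84 78 86
f 84 86 85
f 85 86 87
f 85 87 81
f 86 78 88
f 86 88 87
f 87 88 89
f 87 89 81
f 88 78 90
f 88 90 89
f 89 90 91
f 89 91 81
f 90 78 92
f 90 92 91
f 91 92 93
f 91 93 81
f 92 78 94
f 92 94 93
f 93 94 95
f 93 95 81
f 94 78 96
f 94 96 95
f 95 96 97
f 95 97 81
f 96 78 79
f 96 79 97
f 97 79 80
f 97 80 81



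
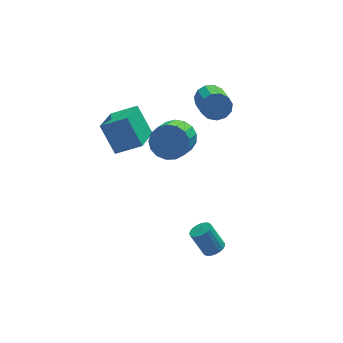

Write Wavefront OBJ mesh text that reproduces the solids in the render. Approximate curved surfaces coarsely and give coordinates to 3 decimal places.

v 0.955 -3.363 -3.443
v 1.511 -3.063 -3.293
v 0.882 -2.576 -1.928
v 0.325 -2.877 -2.077
v 1.376 -2.869 -3.424
v 0.747 -2.382 -2.059
v 1.168 -2.76 -3.559
v 0.539 -2.274 -2.194
v 0.923 -2.756 -3.673
v 0.294 -2.27 -2.308
v 0.684 -2.857 -3.748
v 0.055 -2.371 -2.382
v 0.491 -3.045 -3.769
v -0.138 -2.559 -2.404
v 0.379 -3.289 -3.735
v -0.25 -2.802 -2.369
v 0.366 -3.545 -3.649
v -0.263 -3.058 -2.284
v 0.454 -3.769 -3.528
v -0.175 -3.283 -2.163
v 0.63 -3.924 -3.393
v 0.001 -3.438 -2.027
v 0.861 -3.982 -3.265
v 0.232 -3.495 -1.9
v 1.109 -3.932 -3.169
v 0.48 -3.446 -1.804
v 1.33 -3.784 -3.12
v 0.701 -3.298 -1.754
v 1.486 -3.564 -3.126
v 0.857 -3.077 -1.761
v 1.55 -3.309 -3.188
v 0.921 -2.822 -1.822
v -0.169 0.039 3.311
v 0.725 -0.575 3.202
v -0.017 -1.813 4.1
v -0.911 -1.199 4.209
v 0.81 -0.307 3.642
v 0.068 -1.546 4.54
v 0.671 0.04 4.005
v -0.071 -1.198 4.904
v 0.339 0.387 4.21
v -0.402 -0.851 5.108
v -0.109 0.654 4.209
v -0.85 -0.584 5.107
v -0.571 0.781 4.002
v -1.312 -0.458 4.9
v -0.941 0.737 3.636
v -1.682 -0.501 4.535
v -1.134 0.534 3.197
v -1.875 -0.705 4.095
v -1.106 0.217 2.783
v -1.848 -1.021 3.681
v -0.864 -0.14 2.49
v -1.605 -1.379 3.388
v -0.462 -0.457 2.385
v -1.204 -1.695 3.284
v 0.006 -0.659 2.493
v -0.735 -1.898 3.391
v 0.435 -0.702 2.787
v -0.307 -1.94 3.686
v -3.42 0.329 2.421
v -3.973 1.329 4.001
v -2.447 2.037 1.681
v -3 3.037 3.261
v -2.06 -0.117 3.179
v -2.613 0.883 4.759
v -1.087 1.591 2.439
v -1.64 2.591 4.019
v 2.702 3.744 2.612
v 3.024 4.093 3.365
v 2.84 2.245 4.3
v 2.518 1.896 3.548
v 2.527 4.152 3.384
v 2.342 2.304 4.319
v 2.085 4.082 3.157
v 1.9 2.233 4.093
v 1.839 3.904 2.758
v 1.655 2.056 3.693
v 1.867 3.676 2.312
v 1.683 1.827 3.248
v 2.16 3.469 1.962
v 1.976 1.621 2.897
v 2.626 3.35 1.818
v 2.441 1.501 2.754
v 3.115 3.356 1.926
v 2.931 1.507 2.862
v 3.474 3.485 2.252
v 3.289 1.637 3.188
v 3.587 3.697 2.693
v 3.403 1.848 3.628
v 3.42 3.923 3.107
v 3.235 2.075 4.043
f 2 1 5
f 2 5 3
f 3 5 6
f 3 6 4
f 5 1 7
f 5 7 6
f 6 7 8
f 6 8 4
f 7 1 9
f 7 9 8
f 8 9 10
f 8 10 4
f 9 1 11
f 9 11 10
f 10 11 12
f 10 12 4
f 11 1 13
f 11 13 12
f 12 13 14
f 12 14 4
f 13 1 15
f 13 15 14
f 14 15 16
f 14 16 4
f 15 1 17
f 15 17 16
f 16 17 18
f 16 18 4
f 17 1 19
f 17 19 18
f 18 19 20
f 18 20 4
f 19 1 21
f 19 21 20
f 20 21 22
f 20 22 4
f 21 1 23
f 21 23 22
f 22 23 24
f 22 24 4
f 23 1 25
f 23 25 24
f 24 25 26
f 24 26 4
f 25 1 27
f 25 27 26
f 26 27 28
f 26 28 4
f 27 1 29
f 27 29 28
f 28 29 30
f 28 30 4
f 29 1 31
f 29 31 30
f 30 31 32
f 30 32 4
f 31 1 2
f 31 2 32
f 32 2 3
f 32 3 4
f 34 33 37
f 34 37 35
f 35 37 38
f 35 38 36
f 37 33 39
f 37 39 38
f 38 39 40
f 38 40 36
f 39 33 41
f 39 41 40
f 40 41 42
f 40 42 36
f 41 33 43
f 41 43 42
f 42 43 44
f 42 44 36
f 43 33 45
f 43 45 44
f 44 45 46
f 44 46 36
f 45 33 47
f 45 47 46
f 46 47 48
f 46 48 36
f 47 33 49
f 47 49 48
f 48 49 50
f 48 50 36
f 49 33 51
f 49 51 50
f 50 51 52
f 50 52 36
f 51 33 53
f 51 53 52
f 52 53 54
f 52 54 36
f 53 33 55
f 53 55 54
f 54 55 56
f 54 56 36
f 55 33 57
f 55 57 56
f 56 57 58
f 56 58 36
f 57 33 59
f 57 59 58
f 58 59 60
f 58 60 36
f 59 33 34
f 59 34 60
f 60 34 35
f 60 35 36
f 62 64 61
f 65 62 61
f 61 64 63
f 63 65 61
f 62 68 64
f 66 62 65
f 66 68 62
f 64 68 63
f 67 65 63
f 63 68 67
f 67 66 65
f 68 66 67
f 70 69 73
f 70 73 71
f 71 73 74
f 71 74 72
f 73 69 75
f 73 75 74
f 74 75 76
f 74 76 72
f 75 69 77
f 75 77 76
f 76 77 78
f 76 78 72
f 77 69 79
f 77 79 78
f 78 79 80
f 78 80 72
f 79 69 81
f 79 81 80
f 80 81 82
f 80 82 72
f 81 69 83
f 81 83 82
f 82 83 84
f 82 84 72
f 83 69 85
f 83 85 84
f 84 85 86
f 84 86 72
f 85 69 87
f 85 87 86
f 86 87 88
f 86 88 72
f 87 69 89
f 87 89 88
f 88 89 90
f 88 90 72
f 89 69 91
f 89 91 90
f 90 91 92
f 90 92 72
f 91 69 70
f 91 70 92
f 92 70 71
f 92 71 72



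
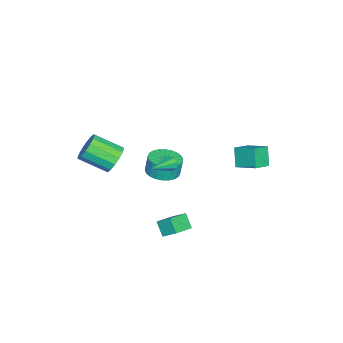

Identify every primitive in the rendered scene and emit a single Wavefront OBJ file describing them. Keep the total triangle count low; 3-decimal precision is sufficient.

v 0.451 -0.953 -1.342
v 1.108 -1.781 -1.175
v 0.986 -1.635 0.03
v 0.329 -0.807 -0.138
v 1.379 -1.463 -1.186
v 1.256 -1.317 0.019
v 1.508 -1.068 -1.221
v 1.386 -0.922 -0.016
v 1.477 -0.655 -1.275
v 1.354 -0.509 -0.07
v 1.289 -0.288 -1.338
v 1.167 -0.141 -0.133
v 0.974 -0.021 -1.403
v 0.851 0.125 -0.198
v 0.579 0.103 -1.458
v 0.457 0.249 -0.253
v 0.165 0.066 -1.495
v 0.042 0.213 -0.29
v -0.206 -0.125 -1.51
v -0.328 0.021 -0.305
v -0.476 -0.443 -1.499
v -0.599 -0.297 -0.294
v -0.606 -0.838 -1.464
v -0.728 -0.692 -0.259
v -0.574 -1.251 -1.41
v -0.697 -1.105 -0.205
v -0.387 -1.619 -1.347
v -0.509 -1.472 -0.142
v -0.071 -1.885 -1.282
v -0.194 -1.739 -0.077
v 0.323 -2.009 -1.227
v 0.201 -1.863 -0.022
v 0.738 -1.973 -1.19
v 0.615 -1.826 0.015
v -2.735 3.595 -2.201
v -3.439 3.32 -0.988
v -2.281 4.951 -1.63
v -2.986 4.676 -0.417
v -1.654 3.024 -1.703
v -2.359 2.749 -0.49
v -1.201 4.38 -1.132
v -1.905 4.105 0.081
v 3.477 -0.432 -3.438
v 3.648 0.44 -2.773
v 2.201 0.164 -3.893
v 2.372 1.036 -3.228
v 4.008 0.084 -4.252
v 4.179 0.956 -3.587
v 2.732 0.68 -4.707
v 2.903 1.552 -4.042
v 3.707 -2.834 1.909
v 4.137 -3.232 1.111
v 4.303 -4.943 2.052
v 3.873 -4.546 2.851
v 4.523 -3.041 1.389
v 4.69 -4.752 2.33
v 4.691 -2.796 1.806
v 4.857 -4.507 2.747
v 4.595 -2.56 2.251
v 4.761 -4.271 3.192
v 4.261 -2.398 2.604
v 4.427 -4.109 3.546
v 3.778 -2.353 2.771
v 3.945 -4.064 3.713
v 3.277 -2.437 2.708
v 3.443 -4.148 3.649
v 2.89 -2.628 2.43
v 3.057 -4.339 3.371
v 2.723 -2.873 2.013
v 2.889 -4.584 2.954
v 2.819 -3.109 1.568
v 2.985 -4.82 2.509
v 3.153 -3.271 1.214
v 3.319 -4.982 2.156
v 3.635 -3.316 1.047
v 3.802 -5.027 1.989
v 2.897 0.252 1.604
v 3.16 0.454 1.19
v 4.703 -0.392 2.436
v 3.116 0.721 1.492
v 2.944 0.713 1.86
v 2.744 0.435 2.077
v 2.634 0.049 2.017
v 2.679 -0.218 1.715
v 2.851 -0.21 1.347
v 3.05 0.069 1.13
f 2 1 5
f 2 5 3
f 3 5 6
f 3 6 4
f 5 1 7
f 5 7 6
f 6 7 8
f 6 8 4
f 7 1 9
f 7 9 8
f 8 9 10
f 8 10 4
f 9 1 11
f 9 11 10
f 10 11 12
f 10 12 4
f 11 1 13
f 11 13 12
f 12 13 14
f 12 14 4
f 13 1 15
f 13 15 14
f 14 15 16
f 14 16 4
f 15 1 17
f 15 17 16
f 16 17 18
f 16 18 4
f 17 1 19
f 17 19 18
f 18 19 20
f 18 20 4
f 19 1 21
f 19 21 20
f 20 21 22
f 20 22 4
f 21 1 23
f 21 23 22
f 22 23 24
f 22 24 4
f 23 1 25
f 23 25 24
f 24 25 26
f 24 26 4
f 25 1 27
f 25 27 26
f 26 27 28
f 26 28 4
f 27 1 29
f 27 29 28
f 28 29 30
f 28 30 4
f 29 1 31
f 29 31 30
f 30 31 32
f 30 32 4
f 31 1 33
f 31 33 32
f 32 33 34
f 32 34 4
f 33 1 2
f 33 2 34
f 34 2 3
f 34 3 4
f 36 38 35
f 39 36 35
f 35 38 37
f 37 39 35
f 36 42 38
f 40 36 39
f 40 42 36
f 38 42 37
f 41 39 37
f 37 42 41
f 41 40 39
f 42 40 41
f 44 46 43
f 47 44 43
f 43 46 45
f 45 47 43
f 44 50 46
f 48 44 47
f 48 50 44
f 46 50 45
f 49 47 45
f 45 50 49
f 49 48 47
f 50 48 49
f 52 51 55
f 52 55 53
f 53 55 56
f 53 56 54
f 55 51 57
f 55 57 56
f 56 57 58
f 56 58 54
f 57 51 59
f 57 59 58
f 58 59 60
f 58 60 54
f 59 51 61
f 59 61 60
f 60 61 62
f 60 62 54
f 61 51 63
f 61 63 62
f 62 63 64
f 62 64 54
f 63 51 65
f 63 65 64
f 64 65 66
f 64 66 54
f 65 51 67
f 65 67 66
f 66 67 68
f 66 68 54
f 67 51 69
f 67 69 68
f 68 69 70
f 68 70 54
f 69 51 71
f 69 71 70
f 70 71 72
f 70 72 54
f 71 51 73
f 71 73 72
f 72 73 74
f 72 74 54
f 73 51 75
f 73 75 74
f 74 75 76
f 74 76 54
f 75 51 52
f 75 52 76
f 76 52 53
f 76 53 54
f 78 77 80
f 78 80 79
f 80 77 81
f 80 81 79
f 81 77 82
f 81 82 79
f 82 77 83
f 82 83 79
f 83 77 84
f 83 84 79
f 84 77 85
f 84 85 79
f 85 77 86
f 85 86 79
f 86 77 78
f 86 78 79



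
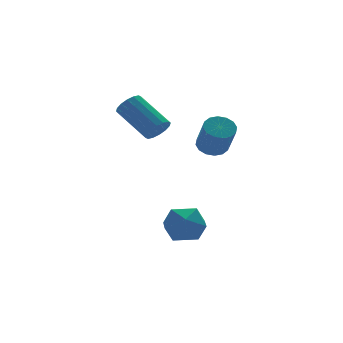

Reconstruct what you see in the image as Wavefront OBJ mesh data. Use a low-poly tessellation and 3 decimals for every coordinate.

v 1.205 -1.664 -3.249
v 1.888 -1.754 -3.653
v 1.372 -2.826 -2.707
v 2.055 -2.916 -3.111
v 2.006 -2.375 -2.525
v 1.903 -1.657 -2.86
v 1.357 -2.923 -3.5
v 1.254 -2.205 -3.835
v 1.983 -2.532 -3.808
v 2.383 -2.194 -3.205
v 0.877 -2.386 -3.155
v 1.277 -2.048 -2.552
v 2.611 -2.257 0.066
v 2.991 -1.98 0.311
v 2.868 -2.685 1.299
v 2.489 -2.963 1.054
v 2.756 -1.851 0.374
v 2.634 -2.556 1.362
v 2.484 -1.831 0.354
v 2.361 -2.536 1.342
v 2.245 -1.926 0.257
v 2.122 -2.631 1.245
v 2.104 -2.109 0.109
v 1.982 -2.814 1.097
v 2.1 -2.332 -0.051
v 1.977 -3.037 0.937
v 2.232 -2.535 -0.179
v 2.109 -3.24 0.809
v 2.466 -2.664 -0.242
v 2.344 -3.369 0.746
v 2.739 -2.684 -0.222
v 2.616 -3.389 0.766
v 2.978 -2.589 -0.125
v 2.855 -3.294 0.863
v 3.118 -2.406 0.023
v 2.996 -3.111 1.011
v 3.123 -2.183 0.183
v 3 -2.888 1.171
v 1.798 -0.185 0.174
v 2.233 -0.213 0.438
v 1.777 0.958 1.311
v 1.342 0.985 1.046
v 2.284 -0.046 0.241
v 1.828 1.125 1.113
v 2.205 0.084 0.025
v 1.749 1.255 0.898
v 2.017 0.142 -0.151
v 1.56 1.313 0.722
v 1.77 0.112 -0.24
v 1.314 1.283 0.633
v 1.531 0.002 -0.218
v 1.074 1.173 0.655
v 1.363 -0.158 -0.091
v 0.907 1.013 0.782
v 1.312 -0.325 0.107
v 0.856 0.846 0.979
v 1.391 -0.455 0.322
v 0.935 0.716 1.195
v 1.58 -0.513 0.498
v 1.123 0.658 1.371
v 1.826 -0.483 0.587
v 1.37 0.688 1.46
v 2.066 -0.373 0.565
v 1.609 0.798 1.438
f 1 12 6
f 1 6 2
f 1 2 8
f 1 8 11
f 1 11 12
f 2 6 10
f 6 12 5
f 12 11 3
f 11 8 7
f 8 2 9
f 4 10 5
f 4 5 3
f 4 3 7
f 4 7 9
f 4 9 10
f 5 10 6
f 3 5 12
f 7 3 11
f 9 7 8
f 10 9 2
f 14 13 17
f 14 17 15
f 15 17 18
f 15 18 16
f 17 13 19
f 17 19 18
f 18 19 20
f 18 20 16
f 19 13 21
f 19 21 20
f 20 21 22
f 20 22 16
f 21 13 23
f 21 23 22
f 22 23 24
f 22 24 16
f 23 13 25
f 23 25 24
f 24 25 26
f 24 26 16
f 25 13 27
f 25 27 26
f 26 27 28
f 26 28 16
f 27 13 29
f 27 29 28
f 28 29 30
f 28 30 16
f 29 13 31
f 29 31 30
f 30 31 32
f 30 32 16
f 31 13 33
f 31 33 32
f 32 33 34
f 32 34 16
f 33 13 35
f 33 35 34
f 34 35 36
f 34 36 16
f 35 13 37
f 35 37 36
f 36 37 38
f 36 38 16
f 37 13 14
f 37 14 38
f 38 14 15
f 38 15 16
f 40 39 43
f 40 43 41
f 41 43 44
f 41 44 42
f 43 39 45
f 43 45 44
f 44 45 46
f 44 46 42
f 45 39 47
f 45 47 46
f 46 47 48
f 46 48 42
f 47 39 49
f 47 49 48
f 48 49 50
f 48 50 42
f 49 39 51
f 49 51 50
f 50 51 52
f 50 52 42
f 51 39 53
f 51 53 52
f 52 53 54
f 52 54 42
f 53 39 55
f 53 55 54
f 54 55 56
f 54 56 42
f 55 39 57
f 55 57 56
f 56 57 58
f 56 58 42
f 57 39 59
f 57 59 58
f 58 59 60
f 58 60 42
f 59 39 61
f 59 61 60
f 60 61 62
f 60 62 42
f 61 39 63
f 61 63 62
f 62 63 64
f 62 64 42
f 63 39 40
f 63 40 64
f 64 40 41
f 64 41 42



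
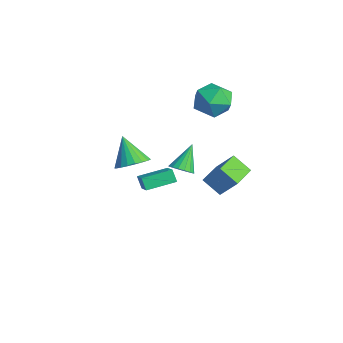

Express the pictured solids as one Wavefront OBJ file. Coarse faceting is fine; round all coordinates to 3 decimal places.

v 1.721 -3.049 1.75
v 2.362 -3.575 2.148
v 0.739 -3.171 3.17
v 2.471 -3.224 2.254
v 2.45 -2.843 2.272
v 2.303 -2.497 2.201
v 2.056 -2.246 2.051
v 1.75 -2.135 1.85
v 1.44 -2.181 1.631
v 1.178 -2.377 1.433
v 1.01 -2.69 1.29
v 0.965 -3.064 1.226
v 1.05 -3.436 1.253
v 1.252 -3.741 1.366
v 1.535 -3.926 1.546
v 1.849 -3.96 1.761
v 2.142 -3.836 1.974
v -4.424 -0.284 -4.008
v -3.186 -0.548 -3.261
v -4.248 1.39 -3.708
v -3.01 1.126 -2.961
v -3.99 -0.206 -4.699
v -2.752 -0.47 -3.952
v -3.814 1.468 -4.399
v -2.576 1.204 -3.652
v -2.643 1.473 -2.838
v -2.23 1.112 -2.371
v -3.317 2.407 -1.522
v -2.035 1.382 -2.463
v -1.98 1.672 -2.64
v -2.076 1.916 -2.863
v -2.302 2.059 -3.08
v -2.606 2.068 -3.242
v -2.919 1.94 -3.311
v -3.168 1.705 -3.273
v -3.297 1.417 -3.134
v -3.276 1.142 -2.928
v -3.11 0.942 -2.701
v -2.837 0.864 -2.506
v -2.519 0.926 -2.387
v -2.25 4.148 2.673
v -1.21 3.588 2.469
v -3.21 2.512 2.271
v -2.17 1.952 2.067
v -2.461 2.288 3.18
v -1.868 3.3 3.428
v -2.552 2.8 1.312
v -1.959 3.812 1.56
v -1.397 2.755 1.628
v -1.341 2.439 2.782
v -3.079 3.661 1.958
v -3.023 3.345 3.112
v 2.309 2.085 -0.656
v 1.573 1.487 0.127
v 3.039 2.671 0.478
v 2.303 2.072 1.261
v 3.277 0.888 -0.661
v 2.541 0.289 0.122
v 4.007 1.473 0.473
v 3.271 0.875 1.256
f 2 1 4
f 2 4 3
f 4 1 5
f 4 5 3
f 5 1 6
f 5 6 3
f 6 1 7
f 6 7 3
f 7 1 8
f 7 8 3
f 8 1 9
f 8 9 3
f 9 1 10
f 9 10 3
f 10 1 11
f 10 11 3
f 11 1 12
f 11 12 3
f 12 1 13
f 12 13 3
f 13 1 14
f 13 14 3
f 14 1 15
f 14 15 3
f 15 1 16
f 15 16 3
f 16 1 17
f 16 17 3
f 17 1 2
f 17 2 3
f 19 21 18
f 22 19 18
f 18 21 20
f 20 22 18
f 19 25 21
f 23 19 22
f 23 25 19
f 21 25 20
f 24 22 20
f 20 25 24
f 24 23 22
f 25 23 24
f 27 26 29
f 27 29 28
f 29 26 30
f 29 30 28
f 30 26 31
f 30 31 28
f 31 26 32
f 31 32 28
f 32 26 33
f 32 33 28
f 33 26 34
f 33 34 28
f 34 26 35
f 34 35 28
f 35 26 36
f 35 36 28
f 36 26 37
f 36 37 28
f 37 26 38
f 37 38 28
f 38 26 39
f 38 39 28
f 39 26 40
f 39 40 28
f 40 26 27
f 40 27 28
f 41 52 46
f 41 46 42
f 41 42 48
f 41 48 51
f 41 51 52
f 42 46 50
f 46 52 45
f 52 51 43
f 51 48 47
f 48 42 49
f 44 50 45
f 44 45 43
f 44 43 47
f 44 47 49
f 44 49 50
f 45 50 46
f 43 45 52
f 47 43 51
f 49 47 48
f 50 49 42
f 54 56 53
f 57 54 53
f 53 56 55
f 55 57 53
f 54 60 56
f 58 54 57
f 58 60 54
f 56 60 55
f 59 57 55
f 55 60 59
f 59 58 57
f 60 58 59



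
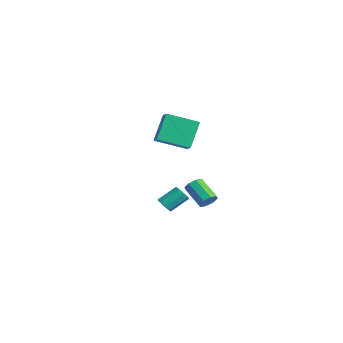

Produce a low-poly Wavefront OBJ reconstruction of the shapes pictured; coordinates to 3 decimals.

v 4.452 -2.241 -1.788
v 4.697 -1.825 -1.338
v 3.313 -2.004 -0.421
v 3.068 -2.419 -0.872
v 4.43 -1.588 -1.695
v 3.045 -1.766 -0.778
v 4.176 -1.733 -2.107
v 2.791 -1.912 -1.19
v 4.084 -2.176 -2.332
v 2.699 -2.354 -1.415
v 4.207 -2.656 -2.239
v 2.823 -2.835 -1.322
v 4.475 -2.894 -1.882
v 3.09 -3.072 -0.965
v 4.729 -2.748 -1.47
v 3.344 -2.927 -0.553
v 4.821 -2.306 -1.245
v 3.436 -2.484 -0.328
v -0.556 -2.334 -4.309
v -0.339 -2.684 -3.832
v -0.208 -1.436 -2.974
v -0.424 -1.086 -3.451
v -0.011 -2.551 -4.077
v 0.12 -1.302 -3.219
v 0.062 -2.316 -4.43
v 0.193 -1.067 -3.573
v -0.153 -2.089 -4.727
v -0.022 -0.841 -3.87
v -0.557 -1.978 -4.828
v -0.426 -0.729 -3.971
v -0.96 -2.033 -4.686
v -0.829 -0.784 -3.829
v -1.174 -2.229 -4.367
v -1.043 -0.981 -3.51
v -1.098 -2.474 -4.021
v -0.967 -1.226 -3.164
v -0.769 -2.654 -3.81
v -0.638 -1.406 -2.953
v 1.87 -3.813 4.761
v 2.615 -4.019 5.202
v 2.784 -2.085 4.022
v 3.529 -2.291 4.462
v 2.531 -4.849 3.158
v 3.276 -5.055 3.598
v 3.445 -3.121 2.418
v 4.19 -3.327 2.859
f 2 1 5
f 2 5 3
f 3 5 6
f 3 6 4
f 5 1 7
f 5 7 6
f 6 7 8
f 6 8 4
f 7 1 9
f 7 9 8
f 8 9 10
f 8 10 4
f 9 1 11
f 9 11 10
f 10 11 12
f 10 12 4
f 11 1 13
f 11 13 12
f 12 13 14
f 12 14 4
f 13 1 15
f 13 15 14
f 14 15 16
f 14 16 4
f 15 1 17
f 15 17 16
f 16 17 18
f 16 18 4
f 17 1 2
f 17 2 18
f 18 2 3
f 18 3 4
f 20 19 23
f 20 23 21
f 21 23 24
f 21 24 22
f 23 19 25
f 23 25 24
f 24 25 26
f 24 26 22
f 25 19 27
f 25 27 26
f 26 27 28
f 26 28 22
f 27 19 29
f 27 29 28
f 28 29 30
f 28 30 22
f 29 19 31
f 29 31 30
f 30 31 32
f 30 32 22
f 31 19 33
f 31 33 32
f 32 33 34
f 32 34 22
f 33 19 35
f 33 35 34
f 34 35 36
f 34 36 22
f 35 19 37
f 35 37 36
f 36 37 38
f 36 38 22
f 37 19 20
f 37 20 38
f 38 20 21
f 38 21 22
f 40 42 39
f 43 40 39
f 39 42 41
f 41 43 39
f 40 46 42
f 44 40 43
f 44 46 40
f 42 46 41
f 45 43 41
f 41 46 45
f 45 44 43
f 46 44 45



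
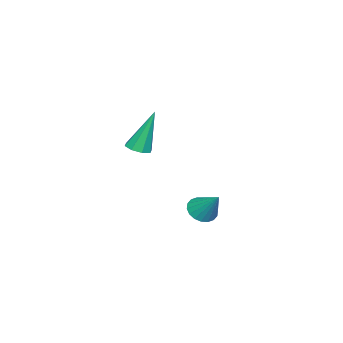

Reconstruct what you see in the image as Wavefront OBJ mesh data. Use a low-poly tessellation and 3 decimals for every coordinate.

v -2.197 0.732 -1.095
v -1.908 1.114 -1.534
v -1.783 1.628 -0.045
v -2.176 1.222 -1.521
v -2.448 1.234 -1.424
v -2.67 1.146 -1.261
v -2.799 0.976 -1.065
v -2.808 0.758 -0.875
v -2.697 0.535 -0.729
v -2.486 0.351 -0.655
v -2.219 0.242 -0.668
v -1.946 0.231 -0.766
v -1.724 0.319 -0.928
v -1.595 0.488 -1.124
v -1.586 0.707 -1.314
v -1.697 0.93 -1.46
v 0.292 -0.622 2.857
v 0.81 -0.611 2.965
v -0.092 -0.138 4.643
v 0.671 -0.252 2.838
v 0.309 -0.109 2.722
v -0.063 -0.267 2.685
v -0.227 -0.633 2.748
v -0.087 -0.992 2.876
v 0.274 -1.134 2.992
v 0.646 -0.976 3.029
f 2 1 4
f 2 4 3
f 4 1 5
f 4 5 3
f 5 1 6
f 5 6 3
f 6 1 7
f 6 7 3
f 7 1 8
f 7 8 3
f 8 1 9
f 8 9 3
f 9 1 10
f 9 10 3
f 10 1 11
f 10 11 3
f 11 1 12
f 11 12 3
f 12 1 13
f 12 13 3
f 13 1 14
f 13 14 3
f 14 1 15
f 14 15 3
f 15 1 16
f 15 16 3
f 16 1 2
f 16 2 3
f 18 17 20
f 18 20 19
f 20 17 21
f 20 21 19
f 21 17 22
f 21 22 19
f 22 17 23
f 22 23 19
f 23 17 24
f 23 24 19
f 24 17 25
f 24 25 19
f 25 17 26
f 25 26 19
f 26 17 18
f 26 18 19



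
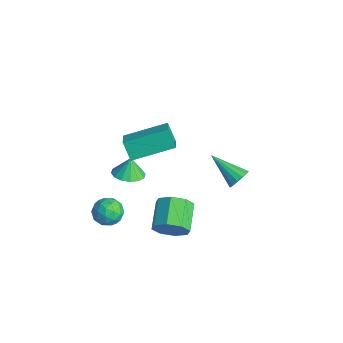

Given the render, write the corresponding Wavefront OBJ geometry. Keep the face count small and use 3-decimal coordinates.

v 0.434 -1.637 -3.246
v 1.044 -2.038 -2.849
v -0.264 -2.782 -3.331
v 0.346 -3.183 -2.934
v -0.119 -2.629 -2.527
v 0.312 -1.921 -2.475
v 0.468 -2.899 -3.705
v 0.899 -2.191 -3.653
v 1.065 -2.818 -3.134
v 0.702 -2.651 -2.405
v 0.078 -2.169 -3.775
v -0.285 -2.002 -3.046
v 0.8 -1.737 -3.04
v -0.02 -3.083 -3.14
v -0.294 -2.757 -2.9
v 0.065 -2.993 -2.668
v 0.37 -1.668 -2.82
v 0.729 -1.904 -2.587
v 0.045 -2.251 -2.397
v 0.051 -2.916 -3.593
v 0.41 -3.152 -3.36
v 0.715 -1.827 -3.512
v 1.074 -2.063 -3.28
v 0.735 -2.569 -3.783
v 1.171 -2.431 -2.974
v 0.761 -3.105 -3.024
v 0.832 -2.938 -3.477
v 1.086 -2.522 -3.447
v 0.958 -2.333 -2.546
v 0.547 -3.006 -2.596
v 0.274 -2.68 -2.357
v 0.528 -2.264 -2.326
v 0.97 -2.792 -2.713
v 0.233 -1.814 -3.584
v -0.178 -2.487 -3.634
v 0.252 -2.556 -3.854
v 0.506 -2.14 -3.823
v 0.019 -1.715 -3.156
v -0.391 -2.389 -3.206
v -0.306 -2.298 -2.733
v -0.052 -1.882 -2.703
v -0.19 -2.028 -3.467
v 1.483 4.118 -2.604
v 1.849 3.583 -2.478
v 0.017 3.342 -1.636
v 1.909 3.795 -2.216
v 1.855 4.093 -2.059
v 1.702 4.398 -2.047
v 1.49 4.628 -2.185
v 1.276 4.721 -2.435
v 1.118 4.652 -2.729
v 1.057 4.44 -2.991
v 1.111 4.142 -3.148
v 1.265 3.837 -3.16
v 1.477 3.607 -3.022
v 1.691 3.514 -2.773
v 4.556 -1.146 -0.991
v 5.088 -0.867 -0.307
v 3.917 -0.054 0.274
v 3.384 -0.334 -0.409
v 5.113 -0.439 -0.857
v 3.941 0.374 -0.275
v 4.811 -0.426 -1.484
v 3.639 0.387 -0.903
v 4.36 -0.834 -1.823
v 3.188 -0.021 -1.241
v 4.023 -1.426 -1.674
v 2.852 -0.613 -1.093
v 3.999 -1.854 -1.125
v 2.827 -1.041 -0.543
v 4.301 -1.867 -0.497
v 3.129 -1.054 0.084
v 4.752 -1.459 -0.159
v 3.58 -0.646 0.423
v 0.358 -1.491 2.56
v 1.202 -1.907 3.024
v 0.985 0.505 3.208
v 1.83 0.088 3.672
v 0.93 -1.368 1.628
v 1.775 -1.785 2.092
v 1.558 0.627 2.276
v 2.402 0.211 2.74
v -1.642 -0.339 -2.954
v -0.864 -0.616 -2.752
v -1.818 -0.101 -1.946
v -0.813 -0.188 -2.845
v -0.984 0.198 -2.966
v -1.331 0.441 -3.084
v -1.762 0.474 -3.167
v -2.161 0.29 -3.193
v -2.42 -0.063 -3.155
v -2.472 -0.49 -3.063
v -2.3 -0.877 -2.941
v -1.953 -1.12 -2.823
v -1.522 -1.153 -2.74
v -1.123 -0.969 -2.714
f 1 38 17
f 38 12 41
f 17 41 6
f 38 41 17
f 1 17 13
f 17 6 18
f 13 18 2
f 17 18 13
f 1 13 22
f 13 2 23
f 22 23 8
f 13 23 22
f 1 22 34
f 22 8 37
f 34 37 11
f 22 37 34
f 1 34 38
f 34 11 42
f 38 42 12
f 34 42 38
f 2 18 29
f 18 6 32
f 29 32 10
f 18 32 29
f 6 41 19
f 41 12 40
f 19 40 5
f 41 40 19
f 12 42 39
f 42 11 35
f 39 35 3
f 42 35 39
f 11 37 36
f 37 8 24
f 36 24 7
f 37 24 36
f 8 23 28
f 23 2 25
f 28 25 9
f 23 25 28
f 4 30 16
f 30 10 31
f 16 31 5
f 30 31 16
f 4 16 14
f 16 5 15
f 14 15 3
f 16 15 14
f 4 14 21
f 14 3 20
f 21 20 7
f 14 20 21
f 4 21 26
f 21 7 27
f 26 27 9
f 21 27 26
f 4 26 30
f 26 9 33
f 30 33 10
f 26 33 30
f 5 31 19
f 31 10 32
f 19 32 6
f 31 32 19
f 3 15 39
f 15 5 40
f 39 40 12
f 15 40 39
f 7 20 36
f 20 3 35
f 36 35 11
f 20 35 36
f 9 27 28
f 27 7 24
f 28 24 8
f 27 24 28
f 10 33 29
f 33 9 25
f 29 25 2
f 33 25 29
f 44 43 46
f 44 46 45
f 46 43 47
f 46 47 45
f 47 43 48
f 47 48 45
f 48 43 49
f 48 49 45
f 49 43 50
f 49 50 45
f 50 43 51
f 50 51 45
f 51 43 52
f 51 52 45
f 52 43 53
f 52 53 45
f 53 43 54
f 53 54 45
f 54 43 55
f 54 55 45
f 55 43 56
f 55 56 45
f 56 43 44
f 56 44 45
f 58 57 61
f 58 61 59
f 59 61 62
f 59 62 60
f 61 57 63
f 61 63 62
f 62 63 64
f 62 64 60
f 63 57 65
f 63 65 64
f 64 65 66
f 64 66 60
f 65 57 67
f 65 67 66
f 66 67 68
f 66 68 60
f 67 57 69
f 67 69 68
f 68 69 70
f 68 70 60
f 69 57 71
f 69 71 70
f 70 71 72
f 70 72 60
f 71 57 73
f 71 73 72
f 72 73 74
f 72 74 60
f 73 57 58
f 73 58 74
f 74 58 59
f 74 59 60
f 76 78 75
f 79 76 75
f 75 78 77
f 77 79 75
f 76 82 78
f 80 76 79
f 80 82 76
f 78 82 77
f 81 79 77
f 77 82 81
f 81 80 79
f 82 80 81
f 84 83 86
f 84 86 85
f 86 83 87
f 86 87 85
f 87 83 88
f 87 88 85
f 88 83 89
f 88 89 85
f 89 83 90
f 89 90 85
f 90 83 91
f 90 91 85
f 91 83 92
f 91 92 85
f 92 83 93
f 92 93 85
f 93 83 94
f 93 94 85
f 94 83 95
f 94 95 85
f 95 83 96
f 95 96 85
f 96 83 84
f 96 84 85

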